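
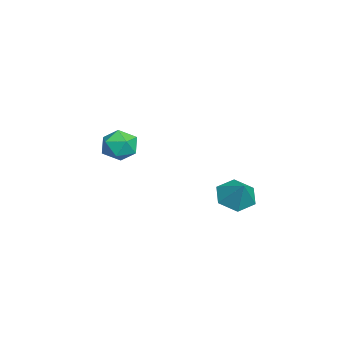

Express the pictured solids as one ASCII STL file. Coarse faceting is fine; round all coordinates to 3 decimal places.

solid 
facet normal -0.627 -0.241 -0.741
outer loop
vertex 3.335 1.862 1.219
vertex 2.616 1.791 1.851
vertex 2.797 2.631 1.424
endloop
endfacet
facet normal 0.792 0.593 -0.145
outer loop
vertex 3.335 1.862 1.219
vertex 2.797 2.631 1.424
vertex 3.444 2.109 2.829
endloop
endfacet
facet normal -0.628 -0.241 -0.740
outer loop
vertex 2.797 2.631 1.424
vertex 2.616 1.791 1.851
vertex 2.079 2.56 2.056
endloop
endfacet
facet normal 0.154 0.947 0.281
outer loop
vertex 2.797 2.631 1.424
vertex 2.079 2.56 2.056
vertex 3.444 2.109 2.829
endloop
endfacet
facet normal -0.628 -0.241 -0.740
outer loop
vertex 2.079 2.56 2.056
vertex 2.616 1.791 1.851
vertex 1.897 1.719 2.484
endloop
endfacet
facet normal -0.305 0.484 0.821
outer loop
vertex 2.079 2.56 2.056
vertex 1.897 1.719 2.484
vertex 3.444 2.109 2.829
endloop
endfacet
facet normal -0.628 -0.241 -0.740
outer loop
vertex 1.897 1.719 2.484
vertex 2.616 1.791 1.851
vertex 2.434 0.951 2.279
endloop
endfacet
facet normal -0.124 -0.336 0.934
outer loop
vertex 1.897 1.719 2.484
vertex 2.434 0.951 2.279
vertex 3.444 2.109 2.829
endloop
endfacet
facet normal -0.627 -0.241 -0.741
outer loop
vertex 2.434 0.951 2.279
vertex 2.616 1.791 1.851
vertex 3.153 1.022 1.647
endloop
endfacet
facet normal 0.515 -0.690 0.508
outer loop
vertex 2.434 0.951 2.279
vertex 3.153 1.022 1.647
vertex 3.444 2.109 2.829
endloop
endfacet
facet normal -0.627 -0.241 -0.741
outer loop
vertex 3.153 1.022 1.647
vertex 2.616 1.791 1.851
vertex 3.335 1.862 1.219
endloop
endfacet
facet normal 0.973 -0.227 -0.031
outer loop
vertex 3.153 1.022 1.647
vertex 3.335 1.862 1.219
vertex 3.444 2.109 2.829
endloop
endfacet
facet normal -0.716 0.684 0.140
outer loop
vertex -3.7 -2.88 1.845
vertex -4.037 -3.391 2.62
vertex -3.347 -2.696 2.749
endloop
endfacet
facet normal -0.134 0.980 -0.147
outer loop
vertex -3.7 -2.88 1.845
vertex -3.347 -2.696 2.749
vertex -2.732 -2.728 1.976
endloop
endfacet
facet normal 0.002 0.646 -0.763
outer loop
vertex -3.7 -2.88 1.845
vertex -2.732 -2.728 1.976
vertex -3.043 -3.444 1.369
endloop
endfacet
facet normal -0.496 0.144 -0.856
outer loop
vertex -3.7 -2.88 1.845
vertex -3.043 -3.444 1.369
vertex -3.849 -3.854 1.767
endloop
endfacet
facet normal -0.940 0.168 -0.298
outer loop
vertex -3.7 -2.88 1.845
vertex -3.849 -3.854 1.767
vertex -4.037 -3.391 2.62
endloop
endfacet
facet normal 0.414 0.861 0.294
outer loop
vertex -2.732 -2.728 1.976
vertex -3.347 -2.696 2.749
vertex -2.471 -3.146 2.833
endloop
endfacet
facet normal -0.527 0.382 0.759
outer loop
vertex -3.347 -2.696 2.749
vertex -4.037 -3.391 2.62
vertex -3.277 -3.556 3.231
endloop
endfacet
facet normal -0.890 -0.453 0.050
outer loop
vertex -4.037 -3.391 2.62
vertex -3.849 -3.854 1.767
vertex -3.588 -4.272 2.624
endloop
endfacet
facet normal -0.171 -0.492 -0.853
outer loop
vertex -3.849 -3.854 1.767
vertex -3.043 -3.444 1.369
vertex -2.973 -4.304 1.851
endloop
endfacet
facet normal 0.635 0.320 -0.703
outer loop
vertex -3.043 -3.444 1.369
vertex -2.732 -2.728 1.976
vertex -2.283 -3.609 1.98
endloop
endfacet
facet normal 0.496 -0.144 0.856
outer loop
vertex -2.62 -4.12 2.755
vertex -2.471 -3.146 2.833
vertex -3.277 -3.556 3.231
endloop
endfacet
facet normal -0.002 -0.646 0.763
outer loop
vertex -2.62 -4.12 2.755
vertex -3.277 -3.556 3.231
vertex -3.588 -4.272 2.624
endloop
endfacet
facet normal 0.134 -0.980 0.147
outer loop
vertex -2.62 -4.12 2.755
vertex -3.588 -4.272 2.624
vertex -2.973 -4.304 1.851
endloop
endfacet
facet normal 0.716 -0.684 -0.140
outer loop
vertex -2.62 -4.12 2.755
vertex -2.973 -4.304 1.851
vertex -2.283 -3.609 1.98
endloop
endfacet
facet normal 0.940 -0.168 0.298
outer loop
vertex -2.62 -4.12 2.755
vertex -2.283 -3.609 1.98
vertex -2.471 -3.146 2.833
endloop
endfacet
facet normal 0.171 0.492 0.853
outer loop
vertex -3.277 -3.556 3.231
vertex -2.471 -3.146 2.833
vertex -3.347 -2.696 2.749
endloop
endfacet
facet normal -0.635 -0.320 0.703
outer loop
vertex -3.588 -4.272 2.624
vertex -3.277 -3.556 3.231
vertex -4.037 -3.391 2.62
endloop
endfacet
facet normal -0.414 -0.861 -0.294
outer loop
vertex -2.973 -4.304 1.851
vertex -3.588 -4.272 2.624
vertex -3.849 -3.854 1.767
endloop
endfacet
facet normal 0.527 -0.382 -0.759
outer loop
vertex -2.283 -3.609 1.98
vertex -2.973 -4.304 1.851
vertex -3.043 -3.444 1.369
endloop
endfacet
facet normal 0.890 0.453 -0.050
outer loop
vertex -2.471 -3.146 2.833
vertex -2.283 -3.609 1.98
vertex -2.732 -2.728 1.976
endloop
endfacet

endsolid


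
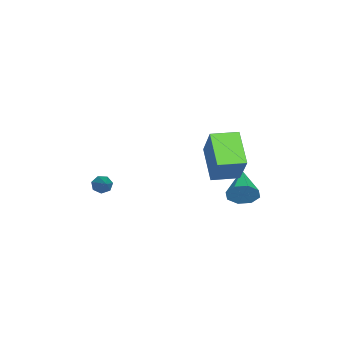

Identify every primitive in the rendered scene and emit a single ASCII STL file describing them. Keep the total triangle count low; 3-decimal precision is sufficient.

solid 
facet normal 0.936 0.147 -0.319
outer loop
vertex -1.28 2.477 -2.114
vertex -1.595 2.88 -2.854
vertex -1.358 3.156 -2.031
endloop
endfacet
facet normal -0.047 -0.127 0.991
outer loop
vertex -1.28 2.477 -2.114
vertex -1.358 3.156 -2.031
vertex -3.505 2.58 -2.206
endloop
endfacet
facet normal 0.936 0.147 -0.319
outer loop
vertex -1.358 3.156 -2.031
vertex -1.595 2.88 -2.854
vertex -1.575 3.674 -2.43
endloop
endfacet
facet normal -0.211 0.539 0.815
outer loop
vertex -1.358 3.156 -2.031
vertex -1.575 3.674 -2.43
vertex -3.505 2.58 -2.206
endloop
endfacet
facet normal 0.936 0.147 -0.319
outer loop
vertex -1.575 3.674 -2.43
vertex -1.595 2.88 -2.854
vertex -1.804 3.726 -3.078
endloop
endfacet
facet normal -0.459 0.858 0.231
outer loop
vertex -1.575 3.674 -2.43
vertex -1.804 3.726 -3.078
vertex -3.505 2.58 -2.206
endloop
endfacet
facet normal 0.937 0.147 -0.318
outer loop
vertex -1.804 3.726 -3.078
vertex -1.595 2.88 -2.854
vertex -1.91 3.284 -3.595
endloop
endfacet
facet normal -0.645 0.641 -0.416
outer loop
vertex -1.804 3.726 -3.078
vertex -1.91 3.284 -3.595
vertex -3.505 2.58 -2.206
endloop
endfacet
facet normal 0.937 0.148 -0.318
outer loop
vertex -1.91 3.284 -3.595
vertex -1.595 2.88 -2.854
vertex -1.831 2.604 -3.678
endloop
endfacet
facet normal -0.660 0.015 -0.751
outer loop
vertex -1.91 3.284 -3.595
vertex -1.831 2.604 -3.678
vertex -3.505 2.58 -2.206
endloop
endfacet
facet normal 0.937 0.148 -0.318
outer loop
vertex -1.831 2.604 -3.678
vertex -1.595 2.88 -2.854
vertex -1.614 2.087 -3.279
endloop
endfacet
facet normal -0.496 -0.651 -0.574
outer loop
vertex -1.831 2.604 -3.678
vertex -1.614 2.087 -3.279
vertex -3.505 2.58 -2.206
endloop
endfacet
facet normal 0.937 0.148 -0.317
outer loop
vertex -1.614 2.087 -3.279
vertex -1.595 2.88 -2.854
vertex -1.386 2.034 -2.631
endloop
endfacet
facet normal -0.248 -0.969 0.008
outer loop
vertex -1.614 2.087 -3.279
vertex -1.386 2.034 -2.631
vertex -3.505 2.58 -2.206
endloop
endfacet
facet normal 0.936 0.147 -0.318
outer loop
vertex -1.386 2.034 -2.631
vertex -1.595 2.88 -2.854
vertex -1.28 2.477 -2.114
endloop
endfacet
facet normal -0.062 -0.752 0.657
outer loop
vertex -1.386 2.034 -2.631
vertex -1.28 2.477 -2.114
vertex -3.505 2.58 -2.206
endloop
endfacet
facet normal -0.804 -0.277 -0.526
outer loop
vertex -0.371 -4.12 -2.678
vertex -0.673 -4.138 -2.207
vertex -0.594 -3.706 -2.555
endloop
endfacet
facet normal 0.564 0.499 -0.658
outer loop
vertex -0.371 -4.12 -2.678
vertex -0.594 -3.706 -2.555
vertex 0.933 -3.582 -1.153
endloop
endfacet
facet normal -0.803 -0.278 -0.527
outer loop
vertex -0.594 -3.706 -2.555
vertex -0.673 -4.138 -2.207
vertex -0.877 -3.618 -2.17
endloop
endfacet
facet normal 0.075 0.983 -0.169
outer loop
vertex -0.594 -3.706 -2.555
vertex -0.877 -3.618 -2.17
vertex 0.933 -3.582 -1.153
endloop
endfacet
facet normal -0.803 -0.277 -0.528
outer loop
vertex -0.877 -3.618 -2.17
vertex -0.673 -4.138 -2.207
vertex -1.007 -3.921 -1.813
endloop
endfacet
facet normal -0.320 0.777 0.543
outer loop
vertex -0.877 -3.618 -2.17
vertex -1.007 -3.921 -1.813
vertex 0.933 -3.582 -1.153
endloop
endfacet
facet normal -0.803 -0.279 -0.527
outer loop
vertex -1.007 -3.921 -1.813
vertex -0.673 -4.138 -2.207
vertex -0.885 -4.387 -1.752
endloop
endfacet
facet normal -0.328 0.038 0.944
outer loop
vertex -1.007 -3.921 -1.813
vertex -0.885 -4.387 -1.752
vertex 0.933 -3.582 -1.153
endloop
endfacet
facet normal -0.804 -0.277 -0.526
outer loop
vertex -0.885 -4.387 -1.752
vertex -0.673 -4.138 -2.207
vertex -0.604 -4.666 -2.034
endloop
endfacet
facet normal 0.060 -0.679 0.732
outer loop
vertex -0.885 -4.387 -1.752
vertex -0.604 -4.666 -2.034
vertex 0.933 -3.582 -1.153
endloop
endfacet
facet normal -0.803 -0.278 -0.527
outer loop
vertex -0.604 -4.666 -2.034
vertex -0.673 -4.138 -2.207
vertex -0.375 -4.547 -2.446
endloop
endfacet
facet normal 0.550 -0.833 0.065
outer loop
vertex -0.604 -4.666 -2.034
vertex -0.375 -4.547 -2.446
vertex 0.933 -3.582 -1.153
endloop
endfacet
facet normal -0.804 -0.278 -0.526
outer loop
vertex -0.375 -4.547 -2.446
vertex -0.673 -4.138 -2.207
vertex -0.371 -4.12 -2.678
endloop
endfacet
facet normal 0.774 -0.308 -0.553
outer loop
vertex -0.375 -4.547 -2.446
vertex -0.371 -4.12 -2.678
vertex 0.933 -3.582 -1.153
endloop
endfacet
facet normal -0.774 -0.284 0.565
outer loop
vertex -0.926 1.272 1.807
vertex -1.461 2.662 1.772
vertex -2.056 0.791 0.018
endloop
endfacet
facet normal 0.359 -0.933 0.024
outer loop
vertex -0.399 1.398 -1.192
vertex -0.926 1.272 1.807
vertex -2.056 0.791 0.018
endloop
endfacet
facet normal -0.774 -0.284 0.565
outer loop
vertex -2.056 0.791 0.018
vertex -1.461 2.662 1.772
vertex -2.591 2.181 -0.017
endloop
endfacet
facet normal -0.521 -0.221 -0.824
outer loop
vertex -2.591 2.181 -0.017
vertex -0.399 1.398 -1.192
vertex -2.056 0.791 0.018
endloop
endfacet
facet normal 0.521 0.221 0.824
outer loop
vertex -0.926 1.272 1.807
vertex 0.196 3.269 0.562
vertex -1.461 2.662 1.772
endloop
endfacet
facet normal 0.359 -0.933 0.024
outer loop
vertex 0.731 1.879 0.597
vertex -0.926 1.272 1.807
vertex -0.399 1.398 -1.192
endloop
endfacet
facet normal 0.521 0.221 0.824
outer loop
vertex 0.731 1.879 0.597
vertex 0.196 3.269 0.562
vertex -0.926 1.272 1.807
endloop
endfacet
facet normal -0.359 0.933 -0.024
outer loop
vertex -1.461 2.662 1.772
vertex 0.196 3.269 0.562
vertex -2.591 2.181 -0.017
endloop
endfacet
facet normal -0.521 -0.221 -0.824
outer loop
vertex -0.934 2.788 -1.227
vertex -0.399 1.398 -1.192
vertex -2.591 2.181 -0.017
endloop
endfacet
facet normal -0.359 0.933 -0.024
outer loop
vertex -2.591 2.181 -0.017
vertex 0.196 3.269 0.562
vertex -0.934 2.788 -1.227
endloop
endfacet
facet normal 0.774 0.284 -0.565
outer loop
vertex -0.934 2.788 -1.227
vertex 0.731 1.879 0.597
vertex -0.399 1.398 -1.192
endloop
endfacet
facet normal 0.774 0.284 -0.565
outer loop
vertex 0.196 3.269 0.562
vertex 0.731 1.879 0.597
vertex -0.934 2.788 -1.227
endloop
endfacet

endsolid


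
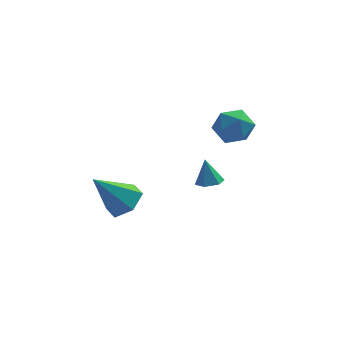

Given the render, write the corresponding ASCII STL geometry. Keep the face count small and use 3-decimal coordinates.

solid 
facet normal 0.142 -0.283 -0.949
outer loop
vertex 0.752 -3.644 1.913
vertex 0.424 -3.178 1.725
vertex 1.017 -3.119 1.796
endloop
endfacet
facet normal 0.755 -0.246 0.607
outer loop
vertex 0.752 -3.644 1.913
vertex 1.017 -3.119 1.796
vertex 0.256 -2.842 2.855
endloop
endfacet
facet normal 0.142 -0.283 -0.949
outer loop
vertex 1.017 -3.119 1.796
vertex 0.424 -3.178 1.725
vertex 0.688 -2.653 1.608
endloop
endfacet
facet normal 0.699 0.630 0.338
outer loop
vertex 1.017 -3.119 1.796
vertex 0.688 -2.653 1.608
vertex 0.256 -2.842 2.855
endloop
endfacet
facet normal 0.140 -0.282 -0.949
outer loop
vertex 0.688 -2.653 1.608
vertex 0.424 -3.178 1.725
vertex 0.095 -2.712 1.538
endloop
endfacet
facet normal -0.111 0.988 0.111
outer loop
vertex 0.688 -2.653 1.608
vertex 0.095 -2.712 1.538
vertex 0.256 -2.842 2.855
endloop
endfacet
facet normal 0.141 -0.282 -0.949
outer loop
vertex 0.095 -2.712 1.538
vertex 0.424 -3.178 1.725
vertex -0.169 -3.238 1.655
endloop
endfacet
facet normal -0.869 0.470 0.153
outer loop
vertex 0.095 -2.712 1.538
vertex -0.169 -3.238 1.655
vertex 0.256 -2.842 2.855
endloop
endfacet
facet normal 0.141 -0.284 -0.949
outer loop
vertex -0.169 -3.238 1.655
vertex 0.424 -3.178 1.725
vertex 0.159 -3.704 1.843
endloop
endfacet
facet normal -0.813 -0.402 0.421
outer loop
vertex -0.169 -3.238 1.655
vertex 0.159 -3.704 1.843
vertex 0.256 -2.842 2.855
endloop
endfacet
facet normal 0.141 -0.284 -0.949
outer loop
vertex 0.159 -3.704 1.843
vertex 0.424 -3.178 1.725
vertex 0.752 -3.644 1.913
endloop
endfacet
facet normal 0.000 -0.761 0.648
outer loop
vertex 0.159 -3.704 1.843
vertex 0.752 -3.644 1.913
vertex 0.256 -2.842 2.855
endloop
endfacet
facet normal -0.782 0.525 0.336
outer loop
vertex 0.856 0.938 2.178
vertex 1.23 0.917 3.082
vertex 1.46 1.648 2.475
endloop
endfacet
facet normal -0.640 0.688 -0.343
outer loop
vertex 0.856 0.938 2.178
vertex 1.46 1.648 2.475
vertex 1.546 1.278 1.574
endloop
endfacet
facet normal -0.680 0.087 -0.728
outer loop
vertex 0.856 0.938 2.178
vertex 1.546 1.278 1.574
vertex 1.37 0.317 1.624
endloop
endfacet
facet normal -0.848 -0.447 -0.285
outer loop
vertex 0.856 0.938 2.178
vertex 1.37 0.317 1.624
vertex 1.174 0.094 2.556
endloop
endfacet
facet normal -0.911 -0.176 0.373
outer loop
vertex 0.856 0.938 2.178
vertex 1.174 0.094 2.556
vertex 1.23 0.917 3.082
endloop
endfacet
facet normal 0.032 0.926 -0.377
outer loop
vertex 1.546 1.278 1.574
vertex 1.46 1.648 2.475
vertex 2.346 1.466 2.104
endloop
endfacet
facet normal -0.199 0.662 0.722
outer loop
vertex 1.46 1.648 2.475
vertex 1.23 0.917 3.082
vertex 2.15 1.243 3.036
endloop
endfacet
facet normal -0.407 -0.472 0.782
outer loop
vertex 1.23 0.917 3.082
vertex 1.174 0.094 2.556
vertex 1.974 0.282 3.086
endloop
endfacet
facet normal -0.305 -0.910 -0.282
outer loop
vertex 1.174 0.094 2.556
vertex 1.37 0.317 1.624
vertex 2.06 -0.088 2.185
endloop
endfacet
facet normal -0.034 -0.046 -0.998
outer loop
vertex 1.37 0.317 1.624
vertex 1.546 1.278 1.574
vertex 2.29 0.643 1.578
endloop
endfacet
facet normal 0.848 0.447 0.285
outer loop
vertex 2.664 0.622 2.482
vertex 2.346 1.466 2.104
vertex 2.15 1.243 3.036
endloop
endfacet
facet normal 0.680 -0.087 0.728
outer loop
vertex 2.664 0.622 2.482
vertex 2.15 1.243 3.036
vertex 1.974 0.282 3.086
endloop
endfacet
facet normal 0.640 -0.688 0.343
outer loop
vertex 2.664 0.622 2.482
vertex 1.974 0.282 3.086
vertex 2.06 -0.088 2.185
endloop
endfacet
facet normal 0.782 -0.525 -0.336
outer loop
vertex 2.664 0.622 2.482
vertex 2.06 -0.088 2.185
vertex 2.29 0.643 1.578
endloop
endfacet
facet normal 0.911 0.176 -0.373
outer loop
vertex 2.664 0.622 2.482
vertex 2.29 0.643 1.578
vertex 2.346 1.466 2.104
endloop
endfacet
facet normal 0.305 0.910 0.282
outer loop
vertex 2.15 1.243 3.036
vertex 2.346 1.466 2.104
vertex 1.46 1.648 2.475
endloop
endfacet
facet normal 0.034 0.046 0.998
outer loop
vertex 1.974 0.282 3.086
vertex 2.15 1.243 3.036
vertex 1.23 0.917 3.082
endloop
endfacet
facet normal -0.032 -0.926 0.377
outer loop
vertex 2.06 -0.088 2.185
vertex 1.974 0.282 3.086
vertex 1.174 0.094 2.556
endloop
endfacet
facet normal 0.199 -0.662 -0.722
outer loop
vertex 2.29 0.643 1.578
vertex 2.06 -0.088 2.185
vertex 1.37 0.317 1.624
endloop
endfacet
facet normal 0.407 0.472 -0.782
outer loop
vertex 2.346 1.466 2.104
vertex 2.29 0.643 1.578
vertex 1.546 1.278 1.574
endloop
endfacet
facet normal 0.621 0.121 -0.774
outer loop
vertex -2.492 -1.237 0.299
vertex -2.926 -1.947 -0.16
vertex -3.233 -1.054 -0.267
endloop
endfacet
facet normal -0.161 0.858 0.488
outer loop
vertex -2.492 -1.237 0.299
vertex -3.233 -1.054 -0.267
vertex -4.194 -2.193 1.42
endloop
endfacet
facet normal 0.621 0.121 -0.774
outer loop
vertex -3.233 -1.054 -0.267
vertex -2.926 -1.947 -0.16
vertex -3.667 -1.764 -0.726
endloop
endfacet
facet normal -0.823 0.561 -0.090
outer loop
vertex -3.233 -1.054 -0.267
vertex -3.667 -1.764 -0.726
vertex -4.194 -2.193 1.42
endloop
endfacet
facet normal 0.621 0.121 -0.774
outer loop
vertex -3.667 -1.764 -0.726
vertex -2.926 -1.947 -0.16
vertex -3.36 -2.657 -0.619
endloop
endfacet
facet normal -0.894 -0.342 -0.288
outer loop
vertex -3.667 -1.764 -0.726
vertex -3.36 -2.657 -0.619
vertex -4.194 -2.193 1.42
endloop
endfacet
facet normal 0.621 0.121 -0.774
outer loop
vertex -3.36 -2.657 -0.619
vertex -2.926 -1.947 -0.16
vertex -2.619 -2.84 -0.053
endloop
endfacet
facet normal -0.304 -0.948 0.091
outer loop
vertex -3.36 -2.657 -0.619
vertex -2.619 -2.84 -0.053
vertex -4.194 -2.193 1.42
endloop
endfacet
facet normal 0.622 0.121 -0.774
outer loop
vertex -2.619 -2.84 -0.053
vertex -2.926 -1.947 -0.16
vertex -2.186 -2.13 0.406
endloop
endfacet
facet normal 0.358 -0.651 0.669
outer loop
vertex -2.619 -2.84 -0.053
vertex -2.186 -2.13 0.406
vertex -4.194 -2.193 1.42
endloop
endfacet
facet normal 0.622 0.120 -0.774
outer loop
vertex -2.186 -2.13 0.406
vertex -2.926 -1.947 -0.16
vertex -2.492 -1.237 0.299
endloop
endfacet
facet normal 0.430 0.251 0.867
outer loop
vertex -2.186 -2.13 0.406
vertex -2.492 -1.237 0.299
vertex -4.194 -2.193 1.42
endloop
endfacet

endsolid


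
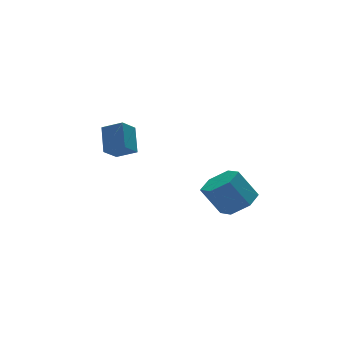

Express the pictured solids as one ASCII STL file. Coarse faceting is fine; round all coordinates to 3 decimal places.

solid 
facet normal 0.446 -0.322 -0.835
outer loop
vertex 2.868 -3.297 -1.2
vertex 2.044 -2.936 -1.779
vertex 2.879 -2.297 -1.58
endloop
endfacet
facet normal 0.895 0.150 0.420
outer loop
vertex 2.868 -3.297 -1.2
vertex 2.879 -2.297 -1.58
vertex 2.08 -2.726 0.278
endloop
endfacet
facet normal 0.895 0.150 0.420
outer loop
vertex 2.08 -2.726 0.278
vertex 2.879 -2.297 -1.58
vertex 2.091 -1.726 -0.102
endloop
endfacet
facet normal -0.445 0.322 0.835
outer loop
vertex 2.08 -2.726 0.278
vertex 2.091 -1.726 -0.102
vertex 1.256 -2.364 -0.301
endloop
endfacet
facet normal 0.446 -0.323 -0.835
outer loop
vertex 2.879 -2.297 -1.58
vertex 2.044 -2.936 -1.779
vertex 2.055 -1.936 -2.16
endloop
endfacet
facet normal 0.457 0.884 -0.098
outer loop
vertex 2.879 -2.297 -1.58
vertex 2.055 -1.936 -2.16
vertex 2.091 -1.726 -0.102
endloop
endfacet
facet normal 0.457 0.884 -0.098
outer loop
vertex 2.091 -1.726 -0.102
vertex 2.055 -1.936 -2.16
vertex 1.267 -1.364 -0.682
endloop
endfacet
facet normal -0.446 0.323 0.835
outer loop
vertex 2.091 -1.726 -0.102
vertex 1.267 -1.364 -0.682
vertex 1.256 -2.364 -0.301
endloop
endfacet
facet normal 0.445 -0.323 -0.835
outer loop
vertex 2.055 -1.936 -2.16
vertex 2.044 -2.936 -1.779
vertex 1.22 -2.574 -2.358
endloop
endfacet
facet normal -0.438 0.735 -0.518
outer loop
vertex 2.055 -1.936 -2.16
vertex 1.22 -2.574 -2.358
vertex 1.267 -1.364 -0.682
endloop
endfacet
facet normal -0.439 0.734 -0.518
outer loop
vertex 1.267 -1.364 -0.682
vertex 1.22 -2.574 -2.358
vertex 0.432 -2.003 -0.88
endloop
endfacet
facet normal -0.445 0.323 0.835
outer loop
vertex 1.267 -1.364 -0.682
vertex 0.432 -2.003 -0.88
vertex 1.256 -2.364 -0.301
endloop
endfacet
facet normal 0.445 -0.322 -0.835
outer loop
vertex 1.22 -2.574 -2.358
vertex 2.044 -2.936 -1.779
vertex 1.209 -3.574 -1.978
endloop
endfacet
facet normal -0.895 -0.150 -0.420
outer loop
vertex 1.22 -2.574 -2.358
vertex 1.209 -3.574 -1.978
vertex 0.432 -2.003 -0.88
endloop
endfacet
facet normal -0.895 -0.150 -0.420
outer loop
vertex 0.432 -2.003 -0.88
vertex 1.209 -3.574 -1.978
vertex 0.421 -3.003 -0.5
endloop
endfacet
facet normal -0.446 0.322 0.835
outer loop
vertex 0.432 -2.003 -0.88
vertex 0.421 -3.003 -0.5
vertex 1.256 -2.364 -0.301
endloop
endfacet
facet normal 0.446 -0.323 -0.835
outer loop
vertex 1.209 -3.574 -1.978
vertex 2.044 -2.936 -1.779
vertex 2.033 -3.936 -1.398
endloop
endfacet
facet normal -0.457 -0.884 0.098
outer loop
vertex 1.209 -3.574 -1.978
vertex 2.033 -3.936 -1.398
vertex 0.421 -3.003 -0.5
endloop
endfacet
facet normal -0.457 -0.884 0.099
outer loop
vertex 0.421 -3.003 -0.5
vertex 2.033 -3.936 -1.398
vertex 1.245 -3.364 0.08
endloop
endfacet
facet normal -0.446 0.323 0.835
outer loop
vertex 0.421 -3.003 -0.5
vertex 1.245 -3.364 0.08
vertex 1.256 -2.364 -0.301
endloop
endfacet
facet normal 0.445 -0.323 -0.835
outer loop
vertex 2.033 -3.936 -1.398
vertex 2.044 -2.936 -1.779
vertex 2.868 -3.297 -1.2
endloop
endfacet
facet normal 0.439 -0.734 0.518
outer loop
vertex 2.033 -3.936 -1.398
vertex 2.868 -3.297 -1.2
vertex 1.245 -3.364 0.08
endloop
endfacet
facet normal 0.439 -0.735 0.518
outer loop
vertex 1.245 -3.364 0.08
vertex 2.868 -3.297 -1.2
vertex 2.08 -2.726 0.278
endloop
endfacet
facet normal -0.445 0.323 0.835
outer loop
vertex 1.245 -3.364 0.08
vertex 2.08 -2.726 0.278
vertex 1.256 -2.364 -0.301
endloop
endfacet
facet normal -0.736 -0.306 0.603
outer loop
vertex -1.609 1.823 0.792
vertex -1.164 2.934 1.899
vertex -2.358 2.628 0.286
endloop
endfacet
facet normal -0.273 -0.681 -0.680
outer loop
vertex -1.496 2.986 -0.419
vertex -1.609 1.823 0.792
vertex -2.358 2.628 0.286
endloop
endfacet
facet normal -0.736 -0.306 0.603
outer loop
vertex -2.358 2.628 0.286
vertex -1.164 2.934 1.899
vertex -1.913 3.738 1.393
endloop
endfacet
facet normal -0.618 0.665 -0.418
outer loop
vertex -1.913 3.738 1.393
vertex -1.496 2.986 -0.419
vertex -2.358 2.628 0.286
endloop
endfacet
facet normal 0.619 -0.665 0.419
outer loop
vertex -1.609 1.823 0.792
vertex -0.302 3.292 1.194
vertex -1.164 2.934 1.899
endloop
endfacet
facet normal -0.272 -0.681 -0.680
outer loop
vertex -0.747 2.182 0.087
vertex -1.609 1.823 0.792
vertex -1.496 2.986 -0.419
endloop
endfacet
facet normal 0.619 -0.665 0.418
outer loop
vertex -0.747 2.182 0.087
vertex -0.302 3.292 1.194
vertex -1.609 1.823 0.792
endloop
endfacet
facet normal 0.273 0.681 0.679
outer loop
vertex -1.164 2.934 1.899
vertex -0.302 3.292 1.194
vertex -1.913 3.738 1.393
endloop
endfacet
facet normal -0.619 0.665 -0.418
outer loop
vertex -1.051 4.097 0.688
vertex -1.496 2.986 -0.419
vertex -1.913 3.738 1.393
endloop
endfacet
facet normal 0.272 0.681 0.680
outer loop
vertex -1.913 3.738 1.393
vertex -0.302 3.292 1.194
vertex -1.051 4.097 0.688
endloop
endfacet
facet normal 0.736 0.306 -0.603
outer loop
vertex -1.051 4.097 0.688
vertex -0.747 2.182 0.087
vertex -1.496 2.986 -0.419
endloop
endfacet
facet normal 0.737 0.306 -0.603
outer loop
vertex -0.302 3.292 1.194
vertex -0.747 2.182 0.087
vertex -1.051 4.097 0.688
endloop
endfacet

endsolid


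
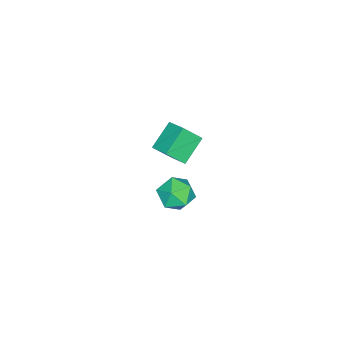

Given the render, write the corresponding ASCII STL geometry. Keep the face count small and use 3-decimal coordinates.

solid 
facet normal -0.408 0.553 -0.727
outer loop
vertex -3.795 -0.285 -1.317
vertex -2.295 -0.591 -2.391
vertex -4.397 -1.412 -1.836
endloop
endfacet
facet normal -0.802 0.164 0.574
outer loop
vertex -3.765 -2.269 -0.709
vertex -3.795 -0.285 -1.317
vertex -4.397 -1.412 -1.836
endloop
endfacet
facet normal -0.408 0.552 -0.727
outer loop
vertex -4.397 -1.412 -1.836
vertex -2.295 -0.591 -2.391
vertex -2.897 -1.719 -2.91
endloop
endfacet
facet normal -0.437 -0.817 -0.376
outer loop
vertex -2.897 -1.719 -2.91
vertex -3.765 -2.269 -0.709
vertex -4.397 -1.412 -1.836
endloop
endfacet
facet normal 0.436 0.817 0.377
outer loop
vertex -3.795 -0.285 -1.317
vertex -1.663 -1.448 -1.264
vertex -2.295 -0.591 -2.391
endloop
endfacet
facet normal -0.802 0.164 0.574
outer loop
vertex -3.163 -1.141 -0.19
vertex -3.795 -0.285 -1.317
vertex -3.765 -2.269 -0.709
endloop
endfacet
facet normal 0.437 0.817 0.376
outer loop
vertex -3.163 -1.141 -0.19
vertex -1.663 -1.448 -1.264
vertex -3.795 -0.285 -1.317
endloop
endfacet
facet normal 0.802 -0.164 -0.574
outer loop
vertex -2.295 -0.591 -2.391
vertex -1.663 -1.448 -1.264
vertex -2.897 -1.719 -2.91
endloop
endfacet
facet normal -0.436 -0.817 -0.376
outer loop
vertex -2.265 -2.575 -1.783
vertex -3.765 -2.269 -0.709
vertex -2.897 -1.719 -2.91
endloop
endfacet
facet normal 0.802 -0.164 -0.574
outer loop
vertex -2.897 -1.719 -2.91
vertex -1.663 -1.448 -1.264
vertex -2.265 -2.575 -1.783
endloop
endfacet
facet normal 0.408 -0.552 0.727
outer loop
vertex -2.265 -2.575 -1.783
vertex -3.163 -1.141 -0.19
vertex -3.765 -2.269 -0.709
endloop
endfacet
facet normal 0.408 -0.553 0.727
outer loop
vertex -1.663 -1.448 -1.264
vertex -3.163 -1.141 -0.19
vertex -2.265 -2.575 -1.783
endloop
endfacet
facet normal -0.011 0.984 0.177
outer loop
vertex 2.943 2.528 1.291
vertex 3.198 2.341 2.348
vertex 4.0 2.484 1.604
endloop
endfacet
facet normal 0.182 0.849 -0.496
outer loop
vertex 2.943 2.528 1.291
vertex 4.0 2.484 1.604
vertex 3.683 2.002 0.663
endloop
endfacet
facet normal -0.344 0.480 -0.807
outer loop
vertex 2.943 2.528 1.291
vertex 3.683 2.002 0.663
vertex 2.684 1.561 0.826
endloop
endfacet
facet normal -0.862 0.388 -0.326
outer loop
vertex 2.943 2.528 1.291
vertex 2.684 1.561 0.826
vertex 2.384 1.77 1.868
endloop
endfacet
facet normal -0.657 0.699 0.282
outer loop
vertex 2.943 2.528 1.291
vertex 2.384 1.77 1.868
vertex 3.198 2.341 2.348
endloop
endfacet
facet normal 0.762 0.435 -0.480
outer loop
vertex 3.683 2.002 0.663
vertex 4.0 2.484 1.604
vertex 4.396 1.49 1.332
endloop
endfacet
facet normal 0.449 0.653 0.610
outer loop
vertex 4.0 2.484 1.604
vertex 3.198 2.341 2.348
vertex 4.096 1.699 2.374
endloop
endfacet
facet normal -0.595 0.192 0.781
outer loop
vertex 3.198 2.341 2.348
vertex 2.384 1.77 1.868
vertex 3.097 1.258 2.537
endloop
endfacet
facet normal -0.927 -0.314 -0.204
outer loop
vertex 2.384 1.77 1.868
vertex 2.684 1.561 0.826
vertex 2.78 0.776 1.596
endloop
endfacet
facet normal -0.088 -0.163 -0.983
outer loop
vertex 2.684 1.561 0.826
vertex 3.683 2.002 0.663
vertex 3.582 0.919 0.852
endloop
endfacet
facet normal 0.862 -0.388 0.326
outer loop
vertex 3.837 0.732 1.909
vertex 4.396 1.49 1.332
vertex 4.096 1.699 2.374
endloop
endfacet
facet normal 0.344 -0.480 0.807
outer loop
vertex 3.837 0.732 1.909
vertex 4.096 1.699 2.374
vertex 3.097 1.258 2.537
endloop
endfacet
facet normal -0.182 -0.849 0.496
outer loop
vertex 3.837 0.732 1.909
vertex 3.097 1.258 2.537
vertex 2.78 0.776 1.596
endloop
endfacet
facet normal 0.011 -0.984 -0.177
outer loop
vertex 3.837 0.732 1.909
vertex 2.78 0.776 1.596
vertex 3.582 0.919 0.852
endloop
endfacet
facet normal 0.657 -0.699 -0.282
outer loop
vertex 3.837 0.732 1.909
vertex 3.582 0.919 0.852
vertex 4.396 1.49 1.332
endloop
endfacet
facet normal 0.927 0.314 0.204
outer loop
vertex 4.096 1.699 2.374
vertex 4.396 1.49 1.332
vertex 4.0 2.484 1.604
endloop
endfacet
facet normal 0.088 0.163 0.983
outer loop
vertex 3.097 1.258 2.537
vertex 4.096 1.699 2.374
vertex 3.198 2.341 2.348
endloop
endfacet
facet normal -0.762 -0.435 0.480
outer loop
vertex 2.78 0.776 1.596
vertex 3.097 1.258 2.537
vertex 2.384 1.77 1.868
endloop
endfacet
facet normal -0.449 -0.653 -0.610
outer loop
vertex 3.582 0.919 0.852
vertex 2.78 0.776 1.596
vertex 2.684 1.561 0.826
endloop
endfacet
facet normal 0.595 -0.192 -0.781
outer loop
vertex 4.396 1.49 1.332
vertex 3.582 0.919 0.852
vertex 3.683 2.002 0.663
endloop
endfacet

endsolid


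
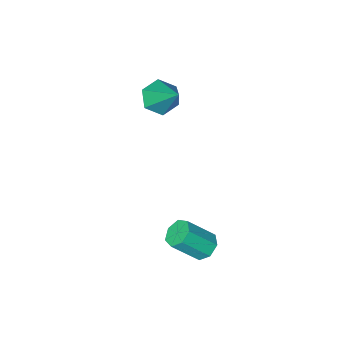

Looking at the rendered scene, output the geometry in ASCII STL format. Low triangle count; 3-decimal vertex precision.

solid 
facet normal -0.625 0.301 -0.720
outer loop
vertex 1.58 -0.163 -3.654
vertex 1.227 0.033 -3.266
vertex 1.649 0.299 -3.521
endloop
endfacet
facet normal 0.767 0.069 -0.638
outer loop
vertex 1.58 -0.163 -3.654
vertex 1.649 0.299 -3.521
vertex 2.425 -0.569 -2.683
endloop
endfacet
facet normal 0.767 0.069 -0.638
outer loop
vertex 2.425 -0.569 -2.683
vertex 1.649 0.299 -3.521
vertex 2.494 -0.107 -2.55
endloop
endfacet
facet normal 0.627 -0.301 0.719
outer loop
vertex 2.425 -0.569 -2.683
vertex 2.494 -0.107 -2.55
vertex 2.073 -0.373 -2.294
endloop
endfacet
facet normal -0.625 0.302 -0.720
outer loop
vertex 1.649 0.299 -3.521
vertex 1.227 0.033 -3.266
vertex 1.4 0.561 -3.195
endloop
endfacet
facet normal 0.589 0.787 -0.183
outer loop
vertex 1.649 0.299 -3.521
vertex 1.4 0.561 -3.195
vertex 2.494 -0.107 -2.55
endloop
endfacet
facet normal 0.589 0.787 -0.183
outer loop
vertex 2.494 -0.107 -2.55
vertex 1.4 0.561 -3.195
vertex 2.245 0.155 -2.224
endloop
endfacet
facet normal 0.627 -0.300 0.719
outer loop
vertex 2.494 -0.107 -2.55
vertex 2.245 0.155 -2.224
vertex 2.073 -0.373 -2.294
endloop
endfacet
facet normal -0.626 0.302 -0.719
outer loop
vertex 1.4 0.561 -3.195
vertex 1.227 0.033 -3.266
vertex 1.022 0.425 -2.923
endloop
endfacet
facet normal -0.033 0.912 0.410
outer loop
vertex 1.4 0.561 -3.195
vertex 1.022 0.425 -2.923
vertex 2.245 0.155 -2.224
endloop
endfacet
facet normal -0.033 0.912 0.409
outer loop
vertex 2.245 0.155 -2.224
vertex 1.022 0.425 -2.923
vertex 1.867 0.019 -1.951
endloop
endfacet
facet normal 0.627 -0.300 0.719
outer loop
vertex 2.245 0.155 -2.224
vertex 1.867 0.019 -1.951
vertex 2.073 -0.373 -2.294
endloop
endfacet
facet normal -0.627 0.301 -0.719
outer loop
vertex 1.022 0.425 -2.923
vertex 1.227 0.033 -3.266
vertex 0.798 -0.006 -2.908
endloop
endfacet
facet normal -0.629 0.351 0.694
outer loop
vertex 1.022 0.425 -2.923
vertex 0.798 -0.006 -2.908
vertex 1.867 0.019 -1.951
endloop
endfacet
facet normal -0.629 0.350 0.694
outer loop
vertex 1.867 0.019 -1.951
vertex 0.798 -0.006 -2.908
vertex 1.643 -0.412 -1.937
endloop
endfacet
facet normal 0.625 -0.301 0.720
outer loop
vertex 1.867 0.019 -1.951
vertex 1.643 -0.412 -1.937
vertex 2.073 -0.373 -2.294
endloop
endfacet
facet normal -0.627 0.300 -0.719
outer loop
vertex 0.798 -0.006 -2.908
vertex 1.227 0.033 -3.266
vertex 0.898 -0.408 -3.163
endloop
endfacet
facet normal -0.752 -0.476 0.456
outer loop
vertex 0.798 -0.006 -2.908
vertex 0.898 -0.408 -3.163
vertex 1.643 -0.412 -1.937
endloop
endfacet
facet normal -0.752 -0.476 0.456
outer loop
vertex 1.643 -0.412 -1.937
vertex 0.898 -0.408 -3.163
vertex 1.743 -0.814 -2.192
endloop
endfacet
facet normal 0.625 -0.301 0.720
outer loop
vertex 1.643 -0.412 -1.937
vertex 1.743 -0.814 -2.192
vertex 2.073 -0.373 -2.294
endloop
endfacet
facet normal -0.627 0.300 -0.719
outer loop
vertex 0.898 -0.408 -3.163
vertex 1.227 0.033 -3.266
vertex 1.246 -0.477 -3.495
endloop
endfacet
facet normal -0.308 -0.943 -0.127
outer loop
vertex 0.898 -0.408 -3.163
vertex 1.246 -0.477 -3.495
vertex 1.743 -0.814 -2.192
endloop
endfacet
facet normal -0.310 -0.943 -0.126
outer loop
vertex 1.743 -0.814 -2.192
vertex 1.246 -0.477 -3.495
vertex 2.091 -0.884 -2.524
endloop
endfacet
facet normal 0.626 -0.302 0.719
outer loop
vertex 1.743 -0.814 -2.192
vertex 2.091 -0.884 -2.524
vertex 2.073 -0.373 -2.294
endloop
endfacet
facet normal -0.625 0.300 -0.720
outer loop
vertex 1.246 -0.477 -3.495
vertex 1.227 0.033 -3.266
vertex 1.58 -0.163 -3.654
endloop
endfacet
facet normal 0.367 -0.700 -0.613
outer loop
vertex 1.246 -0.477 -3.495
vertex 1.58 -0.163 -3.654
vertex 2.091 -0.884 -2.524
endloop
endfacet
facet normal 0.368 -0.699 -0.613
outer loop
vertex 2.091 -0.884 -2.524
vertex 1.58 -0.163 -3.654
vertex 2.425 -0.569 -2.683
endloop
endfacet
facet normal 0.626 -0.301 0.719
outer loop
vertex 2.091 -0.884 -2.524
vertex 2.425 -0.569 -2.683
vertex 2.073 -0.373 -2.294
endloop
endfacet
facet normal -0.052 -0.702 -0.710
outer loop
vertex 0.797 -4.24 0.549
vertex 0.094 -4.322 0.682
vertex 0.315 -3.843 0.192
endloop
endfacet
facet normal 0.716 0.658 -0.235
outer loop
vertex 0.797 -4.24 0.549
vertex 0.315 -3.843 0.192
vertex 0.186 -3.078 1.938
endloop
endfacet
facet normal -0.051 -0.702 -0.710
outer loop
vertex 0.315 -3.843 0.192
vertex 0.094 -4.322 0.682
vertex -0.388 -3.925 0.324
endloop
endfacet
facet normal -0.181 0.896 -0.406
outer loop
vertex 0.315 -3.843 0.192
vertex -0.388 -3.925 0.324
vertex 0.186 -3.078 1.938
endloop
endfacet
facet normal -0.051 -0.702 -0.710
outer loop
vertex -0.388 -3.925 0.324
vertex 0.094 -4.322 0.682
vertex -0.609 -4.404 0.814
endloop
endfacet
facet normal -0.879 0.472 0.065
outer loop
vertex -0.388 -3.925 0.324
vertex -0.609 -4.404 0.814
vertex 0.186 -3.078 1.938
endloop
endfacet
facet normal -0.051 -0.703 -0.710
outer loop
vertex -0.609 -4.404 0.814
vertex 0.094 -4.322 0.682
vertex -0.126 -4.801 1.172
endloop
endfacet
facet normal -0.681 -0.191 0.707
outer loop
vertex -0.609 -4.404 0.814
vertex -0.126 -4.801 1.172
vertex 0.186 -3.078 1.938
endloop
endfacet
facet normal -0.051 -0.703 -0.710
outer loop
vertex -0.126 -4.801 1.172
vertex 0.094 -4.322 0.682
vertex 0.577 -4.719 1.04
endloop
endfacet
facet normal 0.215 -0.429 0.877
outer loop
vertex -0.126 -4.801 1.172
vertex 0.577 -4.719 1.04
vertex 0.186 -3.078 1.938
endloop
endfacet
facet normal -0.052 -0.703 -0.709
outer loop
vertex 0.577 -4.719 1.04
vertex 0.094 -4.322 0.682
vertex 0.797 -4.24 0.549
endloop
endfacet
facet normal 0.914 -0.004 0.406
outer loop
vertex 0.577 -4.719 1.04
vertex 0.797 -4.24 0.549
vertex 0.186 -3.078 1.938
endloop
endfacet

endsolid


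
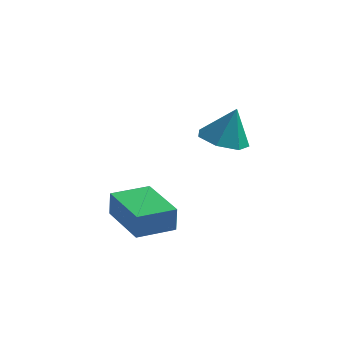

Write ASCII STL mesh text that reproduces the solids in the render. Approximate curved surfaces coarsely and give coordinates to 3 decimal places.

solid 
facet normal -0.273 -0.171 -0.947
outer loop
vertex 2.203 0.411 -0.971
vertex 1.452 0.946 -0.851
vertex 2.3 1.194 -1.14
endloop
endfacet
facet normal 0.963 -0.063 0.261
outer loop
vertex 2.203 0.411 -0.971
vertex 2.3 1.194 -1.14
vertex 1.848 1.194 0.531
endloop
endfacet
facet normal -0.273 -0.170 -0.947
outer loop
vertex 2.3 1.194 -1.14
vertex 1.452 0.946 -0.851
vertex 1.758 1.79 -1.091
endloop
endfacet
facet normal 0.733 0.650 0.198
outer loop
vertex 2.3 1.194 -1.14
vertex 1.758 1.79 -1.091
vertex 1.848 1.194 0.531
endloop
endfacet
facet normal -0.272 -0.171 -0.947
outer loop
vertex 1.758 1.79 -1.091
vertex 1.452 0.946 -0.851
vertex 0.985 1.75 -0.862
endloop
endfacet
facet normal 0.053 0.938 0.342
outer loop
vertex 1.758 1.79 -1.091
vertex 0.985 1.75 -0.862
vertex 1.848 1.194 0.531
endloop
endfacet
facet normal -0.271 -0.171 -0.947
outer loop
vertex 0.985 1.75 -0.862
vertex 1.452 0.946 -0.851
vertex 0.564 1.104 -0.625
endloop
endfacet
facet normal -0.566 0.583 0.583
outer loop
vertex 0.985 1.75 -0.862
vertex 0.564 1.104 -0.625
vertex 1.848 1.194 0.531
endloop
endfacet
facet normal -0.271 -0.171 -0.947
outer loop
vertex 0.564 1.104 -0.625
vertex 1.452 0.946 -0.851
vertex 0.811 0.339 -0.558
endloop
endfacet
facet normal -0.656 -0.147 0.740
outer loop
vertex 0.564 1.104 -0.625
vertex 0.811 0.339 -0.558
vertex 1.848 1.194 0.531
endloop
endfacet
facet normal -0.272 -0.170 -0.947
outer loop
vertex 0.811 0.339 -0.558
vertex 1.452 0.946 -0.851
vertex 1.54 0.03 -0.712
endloop
endfacet
facet normal -0.151 -0.703 0.695
outer loop
vertex 0.811 0.339 -0.558
vertex 1.54 0.03 -0.712
vertex 1.848 1.194 0.531
endloop
endfacet
facet normal -0.272 -0.170 -0.947
outer loop
vertex 1.54 0.03 -0.712
vertex 1.452 0.946 -0.851
vertex 2.203 0.411 -0.971
endloop
endfacet
facet normal 0.570 -0.665 0.482
outer loop
vertex 1.54 0.03 -0.712
vertex 2.203 0.411 -0.971
vertex 1.848 1.194 0.531
endloop
endfacet
facet normal -0.666 -0.746 0.002
outer loop
vertex 0.244 -3.665 -2.427
vertex -1.221 -2.355 -2.293
vertex 0.194 -3.623 -3.384
endloop
endfacet
facet normal 0.743 -0.666 -0.068
outer loop
vertex 1.141 -2.565 -3.387
vertex 0.244 -3.665 -2.427
vertex 0.194 -3.623 -3.384
endloop
endfacet
facet normal -0.666 -0.746 0.002
outer loop
vertex 0.194 -3.623 -3.384
vertex -1.221 -2.355 -2.293
vertex -1.271 -2.313 -3.251
endloop
endfacet
facet normal -0.052 0.043 -0.998
outer loop
vertex -1.271 -2.313 -3.251
vertex 1.141 -2.565 -3.387
vertex 0.194 -3.623 -3.384
endloop
endfacet
facet normal 0.052 -0.044 0.998
outer loop
vertex 0.244 -3.665 -2.427
vertex -0.274 -1.297 -2.296
vertex -1.221 -2.355 -2.293
endloop
endfacet
facet normal 0.743 -0.665 -0.068
outer loop
vertex 1.191 -2.607 -2.429
vertex 0.244 -3.665 -2.427
vertex 1.141 -2.565 -3.387
endloop
endfacet
facet normal 0.051 -0.044 0.998
outer loop
vertex 1.191 -2.607 -2.429
vertex -0.274 -1.297 -2.296
vertex 0.244 -3.665 -2.427
endloop
endfacet
facet normal -0.743 0.666 0.068
outer loop
vertex -1.221 -2.355 -2.293
vertex -0.274 -1.297 -2.296
vertex -1.271 -2.313 -3.251
endloop
endfacet
facet normal -0.052 0.044 -0.998
outer loop
vertex -0.324 -1.255 -3.253
vertex 1.141 -2.565 -3.387
vertex -1.271 -2.313 -3.251
endloop
endfacet
facet normal -0.743 0.665 0.068
outer loop
vertex -1.271 -2.313 -3.251
vertex -0.274 -1.297 -2.296
vertex -0.324 -1.255 -3.253
endloop
endfacet
facet normal 0.666 0.746 -0.002
outer loop
vertex -0.324 -1.255 -3.253
vertex 1.191 -2.607 -2.429
vertex 1.141 -2.565 -3.387
endloop
endfacet
facet normal 0.666 0.746 -0.002
outer loop
vertex -0.274 -1.297 -2.296
vertex 1.191 -2.607 -2.429
vertex -0.324 -1.255 -3.253
endloop
endfacet

endsolid


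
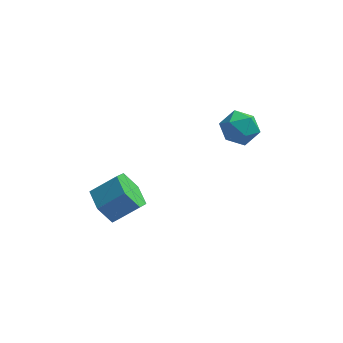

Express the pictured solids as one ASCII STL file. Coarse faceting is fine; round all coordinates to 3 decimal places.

solid 
facet normal -0.796 -0.207 -0.569
outer loop
vertex -1.2 -3.321 -2.209
vertex -1.685 -3.216 -1.569
vertex -1.505 -2.588 -2.049
endloop
endfacet
facet normal 0.475 0.372 -0.797
outer loop
vertex -1.2 -3.321 -2.209
vertex -1.505 -2.588 -2.049
vertex -0.309 -3.09 -1.57
endloop
endfacet
facet normal 0.475 0.372 -0.797
outer loop
vertex -0.309 -3.09 -1.57
vertex -1.505 -2.588 -2.049
vertex -0.614 -2.357 -1.41
endloop
endfacet
facet normal 0.795 0.206 0.570
outer loop
vertex -0.309 -3.09 -1.57
vertex -0.614 -2.357 -1.41
vertex -0.795 -2.984 -0.931
endloop
endfacet
facet normal -0.795 -0.208 -0.570
outer loop
vertex -1.505 -2.588 -2.049
vertex -1.685 -3.216 -1.569
vertex -1.991 -2.483 -1.409
endloop
endfacet
facet normal -0.089 0.970 -0.227
outer loop
vertex -1.505 -2.588 -2.049
vertex -1.991 -2.483 -1.409
vertex -0.614 -2.357 -1.41
endloop
endfacet
facet normal -0.089 0.969 -0.228
outer loop
vertex -0.614 -2.357 -1.41
vertex -1.991 -2.483 -1.409
vertex -1.1 -2.251 -0.771
endloop
endfacet
facet normal 0.795 0.206 0.570
outer loop
vertex -0.614 -2.357 -1.41
vertex -1.1 -2.251 -0.771
vertex -0.795 -2.984 -0.931
endloop
endfacet
facet normal -0.795 -0.207 -0.570
outer loop
vertex -1.991 -2.483 -1.409
vertex -1.685 -3.216 -1.569
vertex -2.171 -3.11 -0.93
endloop
endfacet
facet normal -0.564 0.597 0.570
outer loop
vertex -1.991 -2.483 -1.409
vertex -2.171 -3.11 -0.93
vertex -1.1 -2.251 -0.771
endloop
endfacet
facet normal -0.564 0.597 0.570
outer loop
vertex -1.1 -2.251 -0.771
vertex -2.171 -3.11 -0.93
vertex -1.28 -2.879 -0.291
endloop
endfacet
facet normal 0.796 0.207 0.569
outer loop
vertex -1.1 -2.251 -0.771
vertex -1.28 -2.879 -0.291
vertex -0.795 -2.984 -0.931
endloop
endfacet
facet normal -0.795 -0.206 -0.570
outer loop
vertex -2.171 -3.11 -0.93
vertex -1.685 -3.216 -1.569
vertex -1.866 -3.843 -1.09
endloop
endfacet
facet normal -0.475 -0.372 0.797
outer loop
vertex -2.171 -3.11 -0.93
vertex -1.866 -3.843 -1.09
vertex -1.28 -2.879 -0.291
endloop
endfacet
facet normal -0.475 -0.372 0.797
outer loop
vertex -1.28 -2.879 -0.291
vertex -1.866 -3.843 -1.09
vertex -0.975 -3.612 -0.451
endloop
endfacet
facet normal 0.796 0.207 0.569
outer loop
vertex -1.28 -2.879 -0.291
vertex -0.975 -3.612 -0.451
vertex -0.795 -2.984 -0.931
endloop
endfacet
facet normal -0.795 -0.206 -0.570
outer loop
vertex -1.866 -3.843 -1.09
vertex -1.685 -3.216 -1.569
vertex -1.38 -3.949 -1.729
endloop
endfacet
facet normal 0.088 -0.970 0.228
outer loop
vertex -1.866 -3.843 -1.09
vertex -1.38 -3.949 -1.729
vertex -0.975 -3.612 -0.451
endloop
endfacet
facet normal 0.090 -0.970 0.227
outer loop
vertex -0.975 -3.612 -0.451
vertex -1.38 -3.949 -1.729
vertex -0.489 -3.717 -1.091
endloop
endfacet
facet normal 0.795 0.208 0.570
outer loop
vertex -0.975 -3.612 -0.451
vertex -0.489 -3.717 -1.091
vertex -0.795 -2.984 -0.931
endloop
endfacet
facet normal -0.796 -0.207 -0.569
outer loop
vertex -1.38 -3.949 -1.729
vertex -1.685 -3.216 -1.569
vertex -1.2 -3.321 -2.209
endloop
endfacet
facet normal 0.564 -0.597 -0.570
outer loop
vertex -1.38 -3.949 -1.729
vertex -1.2 -3.321 -2.209
vertex -0.489 -3.717 -1.091
endloop
endfacet
facet normal 0.564 -0.597 -0.570
outer loop
vertex -0.489 -3.717 -1.091
vertex -1.2 -3.321 -2.209
vertex -0.309 -3.09 -1.57
endloop
endfacet
facet normal 0.795 0.207 0.570
outer loop
vertex -0.489 -3.717 -1.091
vertex -0.309 -3.09 -1.57
vertex -0.795 -2.984 -0.931
endloop
endfacet
facet normal -0.106 0.078 0.991
outer loop
vertex 2.543 0.15 0.461
vertex 2.373 -0.586 0.501
vertex 3.093 -0.361 0.56
endloop
endfacet
facet normal 0.374 0.547 0.749
outer loop
vertex 2.543 0.15 0.461
vertex 3.093 -0.361 0.56
vertex 3.196 0.22 0.084
endloop
endfacet
facet normal 0.051 0.963 0.266
outer loop
vertex 2.543 0.15 0.461
vertex 3.196 0.22 0.084
vertex 2.539 0.352 -0.268
endloop
endfacet
facet normal -0.628 0.749 0.211
outer loop
vertex 2.543 0.15 0.461
vertex 2.539 0.352 -0.268
vertex 2.031 -0.146 -0.011
endloop
endfacet
facet normal -0.725 0.203 0.659
outer loop
vertex 2.543 0.15 0.461
vertex 2.031 -0.146 -0.011
vertex 2.373 -0.586 0.501
endloop
endfacet
facet normal 0.891 0.183 0.416
outer loop
vertex 3.196 0.22 0.084
vertex 3.093 -0.361 0.56
vertex 3.429 -0.474 -0.109
endloop
endfacet
facet normal 0.114 -0.577 0.809
outer loop
vertex 3.093 -0.361 0.56
vertex 2.373 -0.586 0.501
vertex 2.921 -0.972 0.148
endloop
endfacet
facet normal -0.887 -0.373 0.272
outer loop
vertex 2.373 -0.586 0.501
vertex 2.031 -0.146 -0.011
vertex 2.264 -0.84 -0.204
endloop
endfacet
facet normal -0.730 0.511 -0.453
outer loop
vertex 2.031 -0.146 -0.011
vertex 2.539 0.352 -0.268
vertex 2.367 -0.259 -0.68
endloop
endfacet
facet normal 0.367 0.855 -0.365
outer loop
vertex 2.539 0.352 -0.268
vertex 3.196 0.22 0.084
vertex 3.087 -0.034 -0.621
endloop
endfacet
facet normal 0.628 -0.749 -0.211
outer loop
vertex 2.917 -0.77 -0.581
vertex 3.429 -0.474 -0.109
vertex 2.921 -0.972 0.148
endloop
endfacet
facet normal -0.051 -0.963 -0.266
outer loop
vertex 2.917 -0.77 -0.581
vertex 2.921 -0.972 0.148
vertex 2.264 -0.84 -0.204
endloop
endfacet
facet normal -0.374 -0.547 -0.749
outer loop
vertex 2.917 -0.77 -0.581
vertex 2.264 -0.84 -0.204
vertex 2.367 -0.259 -0.68
endloop
endfacet
facet normal 0.106 -0.078 -0.991
outer loop
vertex 2.917 -0.77 -0.581
vertex 2.367 -0.259 -0.68
vertex 3.087 -0.034 -0.621
endloop
endfacet
facet normal 0.725 -0.203 -0.659
outer loop
vertex 2.917 -0.77 -0.581
vertex 3.087 -0.034 -0.621
vertex 3.429 -0.474 -0.109
endloop
endfacet
facet normal 0.730 -0.511 0.453
outer loop
vertex 2.921 -0.972 0.148
vertex 3.429 -0.474 -0.109
vertex 3.093 -0.361 0.56
endloop
endfacet
facet normal -0.367 -0.855 0.365
outer loop
vertex 2.264 -0.84 -0.204
vertex 2.921 -0.972 0.148
vertex 2.373 -0.586 0.501
endloop
endfacet
facet normal -0.891 -0.183 -0.416
outer loop
vertex 2.367 -0.259 -0.68
vertex 2.264 -0.84 -0.204
vertex 2.031 -0.146 -0.011
endloop
endfacet
facet normal -0.114 0.577 -0.809
outer loop
vertex 3.087 -0.034 -0.621
vertex 2.367 -0.259 -0.68
vertex 2.539 0.352 -0.268
endloop
endfacet
facet normal 0.887 0.373 -0.272
outer loop
vertex 3.429 -0.474 -0.109
vertex 3.087 -0.034 -0.621
vertex 3.196 0.22 0.084
endloop
endfacet

endsolid


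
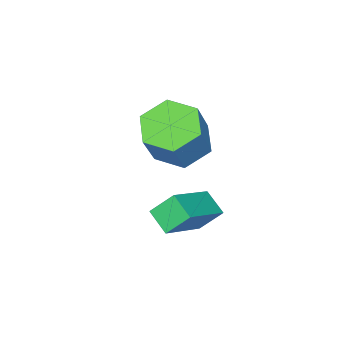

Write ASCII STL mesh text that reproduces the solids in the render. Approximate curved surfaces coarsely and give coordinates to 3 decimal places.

solid 
facet normal -0.440 0.544 0.715
outer loop
vertex 0.795 3.575 -0.746
vertex 1.021 4.297 -1.156
vertex -0.794 3.535 -1.693
endloop
endfacet
facet normal -0.263 -0.838 0.477
outer loop
vertex -0.381 3.023 -2.364
vertex 0.795 3.575 -0.746
vertex -0.794 3.535 -1.693
endloop
endfacet
facet normal -0.440 0.544 0.714
outer loop
vertex -0.794 3.535 -1.693
vertex 1.021 4.297 -1.156
vertex -0.568 4.256 -2.103
endloop
endfacet
facet normal -0.859 -0.022 -0.512
outer loop
vertex -0.568 4.256 -2.103
vertex -0.381 3.023 -2.364
vertex -0.794 3.535 -1.693
endloop
endfacet
facet normal 0.859 0.022 0.512
outer loop
vertex 0.795 3.575 -0.746
vertex 1.434 3.785 -1.827
vertex 1.021 4.297 -1.156
endloop
endfacet
facet normal -0.263 -0.839 0.477
outer loop
vertex 1.208 3.064 -1.417
vertex 0.795 3.575 -0.746
vertex -0.381 3.023 -2.364
endloop
endfacet
facet normal 0.859 0.022 0.512
outer loop
vertex 1.208 3.064 -1.417
vertex 1.434 3.785 -1.827
vertex 0.795 3.575 -0.746
endloop
endfacet
facet normal 0.263 0.838 -0.478
outer loop
vertex 1.021 4.297 -1.156
vertex 1.434 3.785 -1.827
vertex -0.568 4.256 -2.103
endloop
endfacet
facet normal -0.859 -0.022 -0.512
outer loop
vertex -0.155 3.745 -2.774
vertex -0.381 3.023 -2.364
vertex -0.568 4.256 -2.103
endloop
endfacet
facet normal 0.263 0.839 -0.477
outer loop
vertex -0.568 4.256 -2.103
vertex 1.434 3.785 -1.827
vertex -0.155 3.745 -2.774
endloop
endfacet
facet normal 0.440 -0.544 -0.715
outer loop
vertex -0.155 3.745 -2.774
vertex 1.208 3.064 -1.417
vertex -0.381 3.023 -2.364
endloop
endfacet
facet normal 0.440 -0.544 -0.715
outer loop
vertex 1.434 3.785 -1.827
vertex 1.208 3.064 -1.417
vertex -0.155 3.745 -2.774
endloop
endfacet
facet normal -0.508 -0.147 -0.849
outer loop
vertex -1.855 1.961 -2.174
vertex -2.472 1.379 -1.704
vertex -2.651 2.33 -1.761
endloop
endfacet
facet normal 0.261 0.913 -0.313
outer loop
vertex -1.855 1.961 -2.174
vertex -2.651 2.33 -1.761
vertex -1.011 2.203 -0.766
endloop
endfacet
facet normal 0.261 0.913 -0.314
outer loop
vertex -1.011 2.203 -0.766
vertex -2.651 2.33 -1.761
vertex -1.806 2.573 -0.353
endloop
endfacet
facet normal 0.509 0.146 0.848
outer loop
vertex -1.011 2.203 -0.766
vertex -1.806 2.573 -0.353
vertex -1.628 1.621 -0.296
endloop
endfacet
facet normal -0.508 -0.147 -0.849
outer loop
vertex -2.651 2.33 -1.761
vertex -2.472 1.379 -1.704
vertex -3.268 1.748 -1.291
endloop
endfacet
facet normal -0.580 0.786 0.212
outer loop
vertex -2.651 2.33 -1.761
vertex -3.268 1.748 -1.291
vertex -1.806 2.573 -0.353
endloop
endfacet
facet normal -0.580 0.787 0.212
outer loop
vertex -1.806 2.573 -0.353
vertex -3.268 1.748 -1.291
vertex -2.424 1.991 0.118
endloop
endfacet
facet normal 0.509 0.146 0.848
outer loop
vertex -1.806 2.573 -0.353
vertex -2.424 1.991 0.118
vertex -1.628 1.621 -0.296
endloop
endfacet
facet normal -0.508 -0.147 -0.849
outer loop
vertex -3.268 1.748 -1.291
vertex -2.472 1.379 -1.704
vertex -3.089 0.797 -1.234
endloop
endfacet
facet normal -0.841 -0.127 0.526
outer loop
vertex -3.268 1.748 -1.291
vertex -3.089 0.797 -1.234
vertex -2.424 1.991 0.118
endloop
endfacet
facet normal -0.841 -0.127 0.526
outer loop
vertex -2.424 1.991 0.118
vertex -3.089 0.797 -1.234
vertex -2.245 1.039 0.174
endloop
endfacet
facet normal 0.509 0.146 0.848
outer loop
vertex -2.424 1.991 0.118
vertex -2.245 1.039 0.174
vertex -1.628 1.621 -0.296
endloop
endfacet
facet normal -0.509 -0.146 -0.848
outer loop
vertex -3.089 0.797 -1.234
vertex -2.472 1.379 -1.704
vertex -2.294 0.427 -1.647
endloop
endfacet
facet normal -0.262 -0.913 0.314
outer loop
vertex -3.089 0.797 -1.234
vertex -2.294 0.427 -1.647
vertex -2.245 1.039 0.174
endloop
endfacet
facet normal -0.260 -0.913 0.314
outer loop
vertex -2.245 1.039 0.174
vertex -2.294 0.427 -1.647
vertex -1.449 0.67 -0.239
endloop
endfacet
facet normal 0.508 0.147 0.849
outer loop
vertex -2.245 1.039 0.174
vertex -1.449 0.67 -0.239
vertex -1.628 1.621 -0.296
endloop
endfacet
facet normal -0.509 -0.146 -0.848
outer loop
vertex -2.294 0.427 -1.647
vertex -2.472 1.379 -1.704
vertex -1.676 1.009 -2.118
endloop
endfacet
facet normal 0.580 -0.787 -0.212
outer loop
vertex -2.294 0.427 -1.647
vertex -1.676 1.009 -2.118
vertex -1.449 0.67 -0.239
endloop
endfacet
facet normal 0.580 -0.786 -0.212
outer loop
vertex -1.449 0.67 -0.239
vertex -1.676 1.009 -2.118
vertex -0.832 1.252 -0.709
endloop
endfacet
facet normal 0.508 0.147 0.849
outer loop
vertex -1.449 0.67 -0.239
vertex -0.832 1.252 -0.709
vertex -1.628 1.621 -0.296
endloop
endfacet
facet normal -0.509 -0.146 -0.848
outer loop
vertex -1.676 1.009 -2.118
vertex -2.472 1.379 -1.704
vertex -1.855 1.961 -2.174
endloop
endfacet
facet normal 0.841 0.127 -0.526
outer loop
vertex -1.676 1.009 -2.118
vertex -1.855 1.961 -2.174
vertex -0.832 1.252 -0.709
endloop
endfacet
facet normal 0.841 0.127 -0.526
outer loop
vertex -0.832 1.252 -0.709
vertex -1.855 1.961 -2.174
vertex -1.011 2.203 -0.766
endloop
endfacet
facet normal 0.508 0.147 0.849
outer loop
vertex -0.832 1.252 -0.709
vertex -1.011 2.203 -0.766
vertex -1.628 1.621 -0.296
endloop
endfacet

endsolid


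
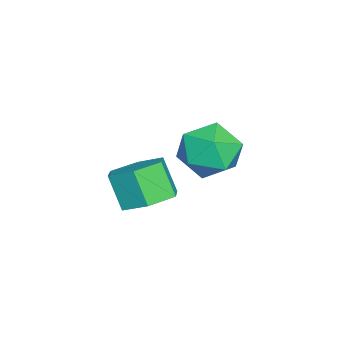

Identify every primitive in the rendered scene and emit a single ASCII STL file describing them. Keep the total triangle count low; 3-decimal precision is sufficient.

solid 
facet normal 0.059 0.540 0.840
outer loop
vertex 1.252 1.571 1.446
vertex 0.888 0.81 1.961
vertex 1.864 0.899 1.835
endloop
endfacet
facet normal 0.566 0.733 0.376
outer loop
vertex 1.252 1.571 1.446
vertex 1.864 0.899 1.835
vertex 2.023 1.244 0.922
endloop
endfacet
facet normal 0.246 0.943 -0.226
outer loop
vertex 1.252 1.571 1.446
vertex 2.023 1.244 0.922
vertex 1.146 1.368 0.485
endloop
endfacet
facet normal -0.459 0.878 -0.135
outer loop
vertex 1.252 1.571 1.446
vertex 1.146 1.368 0.485
vertex 0.444 1.1 1.127
endloop
endfacet
facet normal -0.574 0.629 0.524
outer loop
vertex 1.252 1.571 1.446
vertex 0.444 1.1 1.127
vertex 0.888 0.81 1.961
endloop
endfacet
facet normal 0.961 0.158 0.227
outer loop
vertex 2.023 1.244 0.922
vertex 1.864 0.899 1.835
vertex 2.136 0.28 1.113
endloop
endfacet
facet normal 0.140 -0.156 0.978
outer loop
vertex 1.864 0.899 1.835
vertex 0.888 0.81 1.961
vertex 1.434 0.012 1.755
endloop
endfacet
facet normal -0.884 -0.011 0.467
outer loop
vertex 0.888 0.81 1.961
vertex 0.444 1.1 1.127
vertex 0.557 0.136 1.318
endloop
endfacet
facet normal -0.698 0.392 -0.599
outer loop
vertex 0.444 1.1 1.127
vertex 1.146 1.368 0.485
vertex 0.716 0.481 0.405
endloop
endfacet
facet normal 0.442 0.496 -0.747
outer loop
vertex 1.146 1.368 0.485
vertex 2.023 1.244 0.922
vertex 1.692 0.57 0.279
endloop
endfacet
facet normal 0.459 -0.878 0.135
outer loop
vertex 1.328 -0.191 0.794
vertex 2.136 0.28 1.113
vertex 1.434 0.012 1.755
endloop
endfacet
facet normal -0.246 -0.943 0.226
outer loop
vertex 1.328 -0.191 0.794
vertex 1.434 0.012 1.755
vertex 0.557 0.136 1.318
endloop
endfacet
facet normal -0.566 -0.733 -0.376
outer loop
vertex 1.328 -0.191 0.794
vertex 0.557 0.136 1.318
vertex 0.716 0.481 0.405
endloop
endfacet
facet normal -0.059 -0.540 -0.840
outer loop
vertex 1.328 -0.191 0.794
vertex 0.716 0.481 0.405
vertex 1.692 0.57 0.279
endloop
endfacet
facet normal 0.574 -0.629 -0.524
outer loop
vertex 1.328 -0.191 0.794
vertex 1.692 0.57 0.279
vertex 2.136 0.28 1.113
endloop
endfacet
facet normal 0.698 -0.392 0.599
outer loop
vertex 1.434 0.012 1.755
vertex 2.136 0.28 1.113
vertex 1.864 0.899 1.835
endloop
endfacet
facet normal -0.442 -0.496 0.747
outer loop
vertex 0.557 0.136 1.318
vertex 1.434 0.012 1.755
vertex 0.888 0.81 1.961
endloop
endfacet
facet normal -0.961 -0.158 -0.227
outer loop
vertex 0.716 0.481 0.405
vertex 0.557 0.136 1.318
vertex 0.444 1.1 1.127
endloop
endfacet
facet normal -0.140 0.156 -0.978
outer loop
vertex 1.692 0.57 0.279
vertex 0.716 0.481 0.405
vertex 1.146 1.368 0.485
endloop
endfacet
facet normal 0.884 0.011 -0.467
outer loop
vertex 2.136 0.28 1.113
vertex 1.692 0.57 0.279
vertex 2.023 1.244 0.922
endloop
endfacet
facet normal 0.330 0.387 -0.861
outer loop
vertex 4.562 -0.929 0.832
vertex 4.006 -0.341 0.883
vertex 4.739 -0.235 1.212
endloop
endfacet
facet normal 0.918 -0.343 0.198
outer loop
vertex 4.562 -0.929 0.832
vertex 4.739 -0.235 1.212
vertex 4.189 -1.366 1.806
endloop
endfacet
facet normal 0.918 -0.342 0.198
outer loop
vertex 4.189 -1.366 1.806
vertex 4.739 -0.235 1.212
vertex 4.366 -0.672 2.185
endloop
endfacet
facet normal -0.330 -0.386 0.861
outer loop
vertex 4.189 -1.366 1.806
vertex 4.366 -0.672 2.185
vertex 3.634 -0.779 1.857
endloop
endfacet
facet normal 0.330 0.387 -0.861
outer loop
vertex 4.739 -0.235 1.212
vertex 4.006 -0.341 0.883
vertex 4.184 0.352 1.263
endloop
endfacet
facet normal 0.649 0.570 0.505
outer loop
vertex 4.739 -0.235 1.212
vertex 4.184 0.352 1.263
vertex 4.366 -0.672 2.185
endloop
endfacet
facet normal 0.649 0.570 0.505
outer loop
vertex 4.366 -0.672 2.185
vertex 4.184 0.352 1.263
vertex 3.811 -0.085 2.236
endloop
endfacet
facet normal -0.330 -0.386 0.861
outer loop
vertex 4.366 -0.672 2.185
vertex 3.811 -0.085 2.236
vertex 3.634 -0.779 1.857
endloop
endfacet
facet normal 0.330 0.387 -0.861
outer loop
vertex 4.184 0.352 1.263
vertex 4.006 -0.341 0.883
vertex 3.451 0.246 0.934
endloop
endfacet
facet normal -0.270 0.913 0.307
outer loop
vertex 4.184 0.352 1.263
vertex 3.451 0.246 0.934
vertex 3.811 -0.085 2.236
endloop
endfacet
facet normal -0.269 0.913 0.307
outer loop
vertex 3.811 -0.085 2.236
vertex 3.451 0.246 0.934
vertex 3.078 -0.191 1.908
endloop
endfacet
facet normal -0.330 -0.386 0.861
outer loop
vertex 3.811 -0.085 2.236
vertex 3.078 -0.191 1.908
vertex 3.634 -0.779 1.857
endloop
endfacet
facet normal 0.330 0.386 -0.861
outer loop
vertex 3.451 0.246 0.934
vertex 4.006 -0.341 0.883
vertex 3.274 -0.448 0.555
endloop
endfacet
facet normal -0.918 0.342 -0.198
outer loop
vertex 3.451 0.246 0.934
vertex 3.274 -0.448 0.555
vertex 3.078 -0.191 1.908
endloop
endfacet
facet normal -0.918 0.343 -0.198
outer loop
vertex 3.078 -0.191 1.908
vertex 3.274 -0.448 0.555
vertex 2.901 -0.885 1.528
endloop
endfacet
facet normal -0.330 -0.387 0.861
outer loop
vertex 3.078 -0.191 1.908
vertex 2.901 -0.885 1.528
vertex 3.634 -0.779 1.857
endloop
endfacet
facet normal 0.330 0.386 -0.861
outer loop
vertex 3.274 -0.448 0.555
vertex 4.006 -0.341 0.883
vertex 3.829 -1.035 0.504
endloop
endfacet
facet normal -0.649 -0.570 -0.505
outer loop
vertex 3.274 -0.448 0.555
vertex 3.829 -1.035 0.504
vertex 2.901 -0.885 1.528
endloop
endfacet
facet normal -0.649 -0.570 -0.505
outer loop
vertex 2.901 -0.885 1.528
vertex 3.829 -1.035 0.504
vertex 3.456 -1.472 1.477
endloop
endfacet
facet normal -0.330 -0.387 0.861
outer loop
vertex 2.901 -0.885 1.528
vertex 3.456 -1.472 1.477
vertex 3.634 -0.779 1.857
endloop
endfacet
facet normal 0.330 0.386 -0.861
outer loop
vertex 3.829 -1.035 0.504
vertex 4.006 -0.341 0.883
vertex 4.562 -0.929 0.832
endloop
endfacet
facet normal 0.269 -0.913 -0.307
outer loop
vertex 3.829 -1.035 0.504
vertex 4.562 -0.929 0.832
vertex 3.456 -1.472 1.477
endloop
endfacet
facet normal 0.270 -0.913 -0.306
outer loop
vertex 3.456 -1.472 1.477
vertex 4.562 -0.929 0.832
vertex 4.189 -1.366 1.806
endloop
endfacet
facet normal -0.330 -0.387 0.861
outer loop
vertex 3.456 -1.472 1.477
vertex 4.189 -1.366 1.806
vertex 3.634 -0.779 1.857
endloop
endfacet

endsolid


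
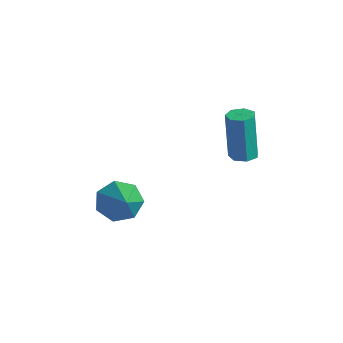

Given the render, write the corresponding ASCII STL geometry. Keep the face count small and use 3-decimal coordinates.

solid 
facet normal 0.102 0.010 -0.995
outer loop
vertex 0.645 0.496 1.193
vertex 0.166 0.231 1.141
vertex 0.259 0.773 1.156
endloop
endfacet
facet normal 0.577 0.814 0.069
outer loop
vertex 0.645 0.496 1.193
vertex 0.259 0.773 1.156
vertex 0.433 0.474 3.232
endloop
endfacet
facet normal 0.576 0.814 0.069
outer loop
vertex 0.433 0.474 3.232
vertex 0.259 0.773 1.156
vertex 0.046 0.751 3.195
endloop
endfacet
facet normal -0.104 -0.012 0.995
outer loop
vertex 0.433 0.474 3.232
vertex 0.046 0.751 3.195
vertex -0.046 0.209 3.179
endloop
endfacet
facet normal 0.104 0.010 -0.995
outer loop
vertex 0.259 0.773 1.156
vertex 0.166 0.231 1.141
vertex -0.198 0.642 1.107
endloop
endfacet
facet normal -0.274 0.962 -0.018
outer loop
vertex 0.259 0.773 1.156
vertex -0.198 0.642 1.107
vertex 0.046 0.751 3.195
endloop
endfacet
facet normal -0.274 0.961 -0.018
outer loop
vertex 0.046 0.751 3.195
vertex -0.198 0.642 1.107
vertex -0.41 0.62 3.146
endloop
endfacet
facet normal -0.103 -0.012 0.995
outer loop
vertex 0.046 0.751 3.195
vertex -0.41 0.62 3.146
vertex -0.046 0.209 3.179
endloop
endfacet
facet normal 0.105 0.011 -0.994
outer loop
vertex -0.198 0.642 1.107
vertex 0.166 0.231 1.141
vertex -0.38 0.201 1.083
endloop
endfacet
facet normal -0.919 0.384 -0.091
outer loop
vertex -0.198 0.642 1.107
vertex -0.38 0.201 1.083
vertex -0.41 0.62 3.146
endloop
endfacet
facet normal -0.918 0.385 -0.092
outer loop
vertex -0.41 0.62 3.146
vertex -0.38 0.201 1.083
vertex -0.592 0.18 3.122
endloop
endfacet
facet normal -0.103 -0.012 0.995
outer loop
vertex -0.41 0.62 3.146
vertex -0.592 0.18 3.122
vertex -0.046 0.209 3.179
endloop
endfacet
facet normal 0.105 0.010 -0.994
outer loop
vertex -0.38 0.201 1.083
vertex 0.166 0.231 1.141
vertex -0.151 -0.217 1.103
endloop
endfacet
facet normal -0.871 -0.482 -0.096
outer loop
vertex -0.38 0.201 1.083
vertex -0.151 -0.217 1.103
vertex -0.592 0.18 3.122
endloop
endfacet
facet normal -0.871 -0.482 -0.096
outer loop
vertex -0.592 0.18 3.122
vertex -0.151 -0.217 1.103
vertex -0.363 -0.238 3.142
endloop
endfacet
facet normal -0.103 -0.009 0.995
outer loop
vertex -0.592 0.18 3.122
vertex -0.363 -0.238 3.142
vertex -0.046 0.209 3.179
endloop
endfacet
facet normal 0.104 0.011 -0.995
outer loop
vertex -0.151 -0.217 1.103
vertex 0.166 0.231 1.141
vertex 0.317 -0.298 1.151
endloop
endfacet
facet normal -0.168 -0.985 -0.028
outer loop
vertex -0.151 -0.217 1.103
vertex 0.317 -0.298 1.151
vertex -0.363 -0.238 3.142
endloop
endfacet
facet normal -0.170 -0.985 -0.028
outer loop
vertex -0.363 -0.238 3.142
vertex 0.317 -0.298 1.151
vertex 0.105 -0.32 3.19
endloop
endfacet
facet normal -0.104 -0.009 0.995
outer loop
vertex -0.363 -0.238 3.142
vertex 0.105 -0.32 3.19
vertex -0.046 0.209 3.179
endloop
endfacet
facet normal 0.103 0.011 -0.995
outer loop
vertex 0.317 -0.298 1.151
vertex 0.166 0.231 1.141
vertex 0.671 0.019 1.191
endloop
endfacet
facet normal 0.662 -0.747 0.061
outer loop
vertex 0.317 -0.298 1.151
vertex 0.671 0.019 1.191
vertex 0.105 -0.32 3.19
endloop
endfacet
facet normal 0.663 -0.746 0.061
outer loop
vertex 0.105 -0.32 3.19
vertex 0.671 0.019 1.191
vertex 0.459 -0.002 3.23
endloop
endfacet
facet normal -0.104 -0.009 0.995
outer loop
vertex 0.105 -0.32 3.19
vertex 0.459 -0.002 3.23
vertex -0.046 0.209 3.179
endloop
endfacet
facet normal 0.103 0.010 -0.995
outer loop
vertex 0.671 0.019 1.191
vertex 0.166 0.231 1.141
vertex 0.645 0.496 1.193
endloop
endfacet
facet normal 0.993 0.054 0.104
outer loop
vertex 0.671 0.019 1.191
vertex 0.645 0.496 1.193
vertex 0.459 -0.002 3.23
endloop
endfacet
facet normal 0.993 0.054 0.104
outer loop
vertex 0.459 -0.002 3.23
vertex 0.645 0.496 1.193
vertex 0.433 0.474 3.232
endloop
endfacet
facet normal -0.105 -0.010 0.994
outer loop
vertex 0.459 -0.002 3.23
vertex 0.433 0.474 3.232
vertex -0.046 0.209 3.179
endloop
endfacet
facet normal -0.760 0.302 -0.575
outer loop
vertex -2.692 -3.526 -2.803
vertex -3.039 -3.041 -2.09
vertex -2.436 -2.764 -2.741
endloop
endfacet
facet normal 0.813 -0.229 -0.536
outer loop
vertex -2.692 -3.526 -2.803
vertex -2.436 -2.764 -2.741
vertex -1.481 -3.659 -0.91
endloop
endfacet
facet normal -0.760 0.301 -0.576
outer loop
vertex -2.436 -2.764 -2.741
vertex -3.039 -3.041 -2.09
vertex -2.635 -2.21 -2.189
endloop
endfacet
facet normal 0.844 0.499 -0.196
outer loop
vertex -2.436 -2.764 -2.741
vertex -2.635 -2.21 -2.189
vertex -1.481 -3.659 -0.91
endloop
endfacet
facet normal -0.760 0.301 -0.575
outer loop
vertex -2.635 -2.21 -2.189
vertex -3.039 -3.041 -2.09
vertex -3.138 -2.282 -1.562
endloop
endfacet
facet normal 0.457 0.765 0.454
outer loop
vertex -2.635 -2.21 -2.189
vertex -3.138 -2.282 -1.562
vertex -1.481 -3.659 -0.91
endloop
endfacet
facet normal -0.760 0.301 -0.576
outer loop
vertex -3.138 -2.282 -1.562
vertex -3.039 -3.041 -2.09
vertex -3.567 -2.925 -1.332
endloop
endfacet
facet normal -0.057 0.370 0.927
outer loop
vertex -3.138 -2.282 -1.562
vertex -3.567 -2.925 -1.332
vertex -1.481 -3.659 -0.91
endloop
endfacet
facet normal -0.760 0.302 -0.576
outer loop
vertex -3.567 -2.925 -1.332
vertex -3.039 -3.041 -2.09
vertex -3.599 -3.656 -1.673
endloop
endfacet
facet normal -0.313 -0.390 0.866
outer loop
vertex -3.567 -2.925 -1.332
vertex -3.599 -3.656 -1.673
vertex -1.481 -3.659 -0.91
endloop
endfacet
facet normal -0.760 0.302 -0.576
outer loop
vertex -3.599 -3.656 -1.673
vertex -3.039 -3.041 -2.09
vertex -3.209 -3.924 -2.328
endloop
endfacet
facet normal -0.115 -0.942 0.317
outer loop
vertex -3.599 -3.656 -1.673
vertex -3.209 -3.924 -2.328
vertex -1.481 -3.659 -0.91
endloop
endfacet
facet normal -0.760 0.301 -0.575
outer loop
vertex -3.209 -3.924 -2.328
vertex -3.039 -3.041 -2.09
vertex -2.692 -3.526 -2.803
endloop
endfacet
facet normal 0.386 -0.869 -0.308
outer loop
vertex -3.209 -3.924 -2.328
vertex -2.692 -3.526 -2.803
vertex -1.481 -3.659 -0.91
endloop
endfacet

endsolid


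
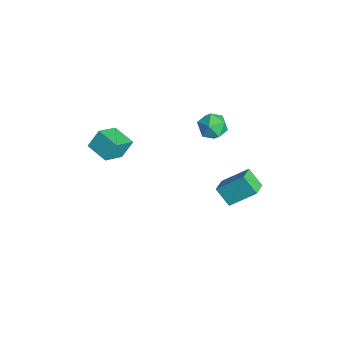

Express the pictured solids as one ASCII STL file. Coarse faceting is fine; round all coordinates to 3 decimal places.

solid 
facet normal -0.609 -0.379 0.697
outer loop
vertex 1.9 3.055 -1.686
vertex 1.093 3.669 -2.057
vertex 1.425 1.748 -2.813
endloop
endfacet
facet normal 0.748 -0.568 0.343
outer loop
vertex 2.167 2.211 -3.663
vertex 1.9 3.055 -1.686
vertex 1.425 1.748 -2.813
endloop
endfacet
facet normal -0.608 -0.379 0.697
outer loop
vertex 1.425 1.748 -2.813
vertex 1.093 3.669 -2.057
vertex 0.617 2.362 -3.184
endloop
endfacet
facet normal -0.266 -0.730 -0.630
outer loop
vertex 0.617 2.362 -3.184
vertex 2.167 2.211 -3.663
vertex 1.425 1.748 -2.813
endloop
endfacet
facet normal 0.266 0.730 0.630
outer loop
vertex 1.9 3.055 -1.686
vertex 1.835 4.132 -2.907
vertex 1.093 3.669 -2.057
endloop
endfacet
facet normal 0.747 -0.569 0.344
outer loop
vertex 2.643 3.518 -2.536
vertex 1.9 3.055 -1.686
vertex 2.167 2.211 -3.663
endloop
endfacet
facet normal 0.266 0.730 0.630
outer loop
vertex 2.643 3.518 -2.536
vertex 1.835 4.132 -2.907
vertex 1.9 3.055 -1.686
endloop
endfacet
facet normal -0.748 0.568 -0.343
outer loop
vertex 1.093 3.669 -2.057
vertex 1.835 4.132 -2.907
vertex 0.617 2.362 -3.184
endloop
endfacet
facet normal -0.266 -0.730 -0.630
outer loop
vertex 1.36 2.825 -4.034
vertex 2.167 2.211 -3.663
vertex 0.617 2.362 -3.184
endloop
endfacet
facet normal -0.748 0.568 -0.344
outer loop
vertex 0.617 2.362 -3.184
vertex 1.835 4.132 -2.907
vertex 1.36 2.825 -4.034
endloop
endfacet
facet normal 0.609 0.379 -0.697
outer loop
vertex 1.36 2.825 -4.034
vertex 2.643 3.518 -2.536
vertex 2.167 2.211 -3.663
endloop
endfacet
facet normal 0.608 0.380 -0.697
outer loop
vertex 1.835 4.132 -2.907
vertex 2.643 3.518 -2.536
vertex 1.36 2.825 -4.034
endloop
endfacet
facet normal 0.137 0.962 0.235
outer loop
vertex 0.152 2.819 0.702
vertex -0.539 2.783 1.251
vertex 0.272 2.595 1.548
endloop
endfacet
facet normal 0.756 0.651 0.065
outer loop
vertex 0.152 2.819 0.702
vertex 0.272 2.595 1.548
vertex 0.701 2.16 0.911
endloop
endfacet
facet normal 0.699 0.393 -0.598
outer loop
vertex 0.152 2.819 0.702
vertex 0.701 2.16 0.911
vertex 0.156 2.078 0.22
endloop
endfacet
facet normal 0.044 0.545 -0.837
outer loop
vertex 0.152 2.819 0.702
vertex 0.156 2.078 0.22
vertex -0.61 2.464 0.431
endloop
endfacet
facet normal -0.303 0.897 -0.323
outer loop
vertex 0.152 2.819 0.702
vertex -0.61 2.464 0.431
vertex -0.539 2.783 1.251
endloop
endfacet
facet normal 0.856 0.100 0.508
outer loop
vertex 0.701 2.16 0.911
vertex 0.272 2.595 1.548
vertex 0.35 1.716 1.589
endloop
endfacet
facet normal -0.147 0.605 0.783
outer loop
vertex 0.272 2.595 1.548
vertex -0.539 2.783 1.251
vertex -0.416 2.102 1.8
endloop
endfacet
facet normal -0.859 0.497 -0.119
outer loop
vertex -0.539 2.783 1.251
vertex -0.61 2.464 0.431
vertex -0.961 2.02 1.109
endloop
endfacet
facet normal -0.298 -0.071 -0.952
outer loop
vertex -0.61 2.464 0.431
vertex 0.156 2.078 0.22
vertex -0.532 1.585 0.472
endloop
endfacet
facet normal 0.763 -0.317 -0.564
outer loop
vertex 0.156 2.078 0.22
vertex 0.701 2.16 0.911
vertex 0.279 1.397 0.769
endloop
endfacet
facet normal -0.044 -0.545 0.837
outer loop
vertex -0.412 1.361 1.318
vertex 0.35 1.716 1.589
vertex -0.416 2.102 1.8
endloop
endfacet
facet normal -0.699 -0.393 0.598
outer loop
vertex -0.412 1.361 1.318
vertex -0.416 2.102 1.8
vertex -0.961 2.02 1.109
endloop
endfacet
facet normal -0.756 -0.651 -0.065
outer loop
vertex -0.412 1.361 1.318
vertex -0.961 2.02 1.109
vertex -0.532 1.585 0.472
endloop
endfacet
facet normal -0.137 -0.962 -0.235
outer loop
vertex -0.412 1.361 1.318
vertex -0.532 1.585 0.472
vertex 0.279 1.397 0.769
endloop
endfacet
facet normal 0.303 -0.897 0.323
outer loop
vertex -0.412 1.361 1.318
vertex 0.279 1.397 0.769
vertex 0.35 1.716 1.589
endloop
endfacet
facet normal 0.298 0.071 0.952
outer loop
vertex -0.416 2.102 1.8
vertex 0.35 1.716 1.589
vertex 0.272 2.595 1.548
endloop
endfacet
facet normal -0.763 0.317 0.564
outer loop
vertex -0.961 2.02 1.109
vertex -0.416 2.102 1.8
vertex -0.539 2.783 1.251
endloop
endfacet
facet normal -0.856 -0.100 -0.508
outer loop
vertex -0.532 1.585 0.472
vertex -0.961 2.02 1.109
vertex -0.61 2.464 0.431
endloop
endfacet
facet normal 0.147 -0.605 -0.783
outer loop
vertex 0.279 1.397 0.769
vertex -0.532 1.585 0.472
vertex 0.156 2.078 0.22
endloop
endfacet
facet normal 0.859 -0.497 0.119
outer loop
vertex 0.35 1.716 1.589
vertex 0.279 1.397 0.769
vertex 0.701 2.16 0.911
endloop
endfacet
facet normal -0.463 0.709 -0.532
outer loop
vertex -1.409 -2.668 1.225
vertex -0.255 -2.104 0.971
vertex -1.305 -3.305 0.285
endloop
endfacet
facet normal -0.882 -0.430 0.194
outer loop
vertex -0.605 -4.376 1.089
vertex -1.409 -2.668 1.225
vertex -1.305 -3.305 0.285
endloop
endfacet
facet normal -0.463 0.709 -0.533
outer loop
vertex -1.305 -3.305 0.285
vertex -0.255 -2.104 0.971
vertex -0.15 -2.741 0.032
endloop
endfacet
facet normal 0.092 -0.559 -0.824
outer loop
vertex -0.15 -2.741 0.032
vertex -0.605 -4.376 1.089
vertex -1.305 -3.305 0.285
endloop
endfacet
facet normal -0.092 0.559 0.824
outer loop
vertex -1.409 -2.668 1.225
vertex 0.445 -3.175 1.775
vertex -0.255 -2.104 0.971
endloop
endfacet
facet normal -0.882 -0.430 0.193
outer loop
vertex -0.71 -3.739 2.028
vertex -1.409 -2.668 1.225
vertex -0.605 -4.376 1.089
endloop
endfacet
facet normal -0.092 0.558 0.825
outer loop
vertex -0.71 -3.739 2.028
vertex 0.445 -3.175 1.775
vertex -1.409 -2.668 1.225
endloop
endfacet
facet normal 0.881 0.431 -0.194
outer loop
vertex -0.255 -2.104 0.971
vertex 0.445 -3.175 1.775
vertex -0.15 -2.741 0.032
endloop
endfacet
facet normal 0.091 -0.558 -0.824
outer loop
vertex 0.549 -3.812 0.835
vertex -0.605 -4.376 1.089
vertex -0.15 -2.741 0.032
endloop
endfacet
facet normal 0.882 0.430 -0.194
outer loop
vertex -0.15 -2.741 0.032
vertex 0.445 -3.175 1.775
vertex 0.549 -3.812 0.835
endloop
endfacet
facet normal 0.463 -0.708 0.532
outer loop
vertex 0.549 -3.812 0.835
vertex -0.71 -3.739 2.028
vertex -0.605 -4.376 1.089
endloop
endfacet
facet normal 0.463 -0.709 0.532
outer loop
vertex 0.445 -3.175 1.775
vertex -0.71 -3.739 2.028
vertex 0.549 -3.812 0.835
endloop
endfacet

endsolid
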